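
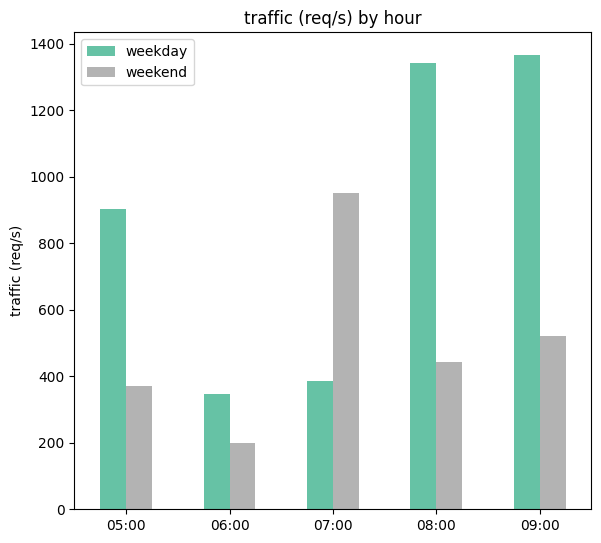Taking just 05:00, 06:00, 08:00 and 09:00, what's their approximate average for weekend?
≈ 400

(400 + 200 + 400 + 600) / 4 ≈ 400.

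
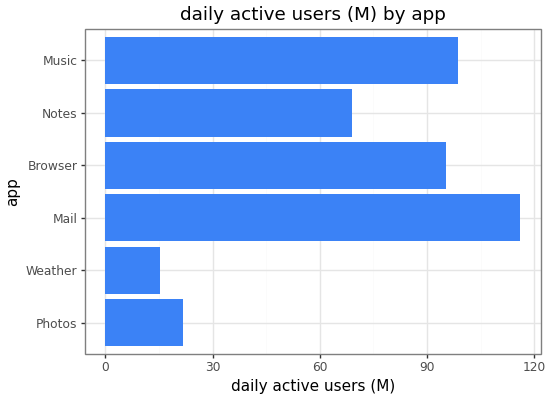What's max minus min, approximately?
Max Mail ≈ 120, min Weather ≈ 20; range ≈ 100.

≈ 100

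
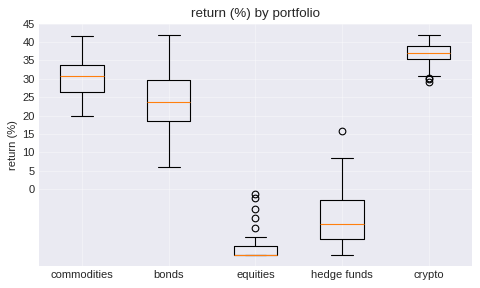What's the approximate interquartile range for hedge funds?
≈ 10

Q3 ≈ -5, Q1 ≈ -15; IQR ≈ 10.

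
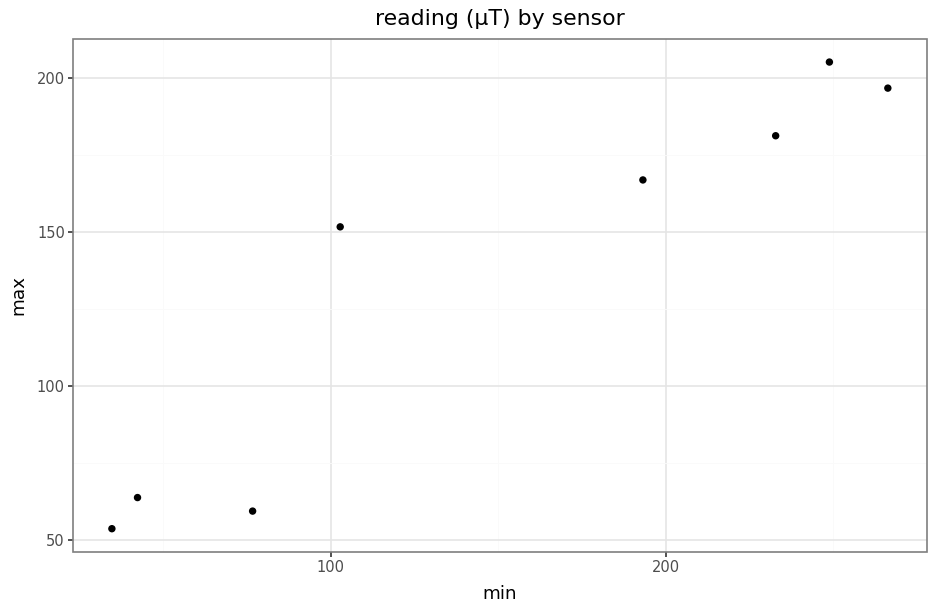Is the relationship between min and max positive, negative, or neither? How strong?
positive, strong

Points are positively correlated; strong (|r| ≈ 0.9).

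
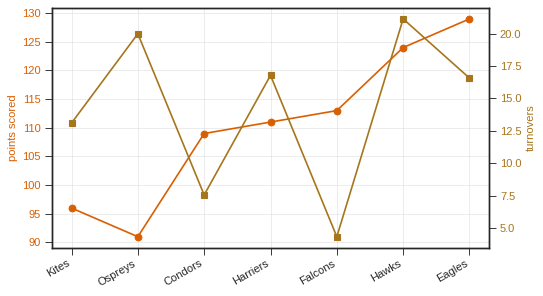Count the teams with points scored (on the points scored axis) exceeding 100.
Above 100: Condors, Harriers, Falcons, Hawks, Eagles.

5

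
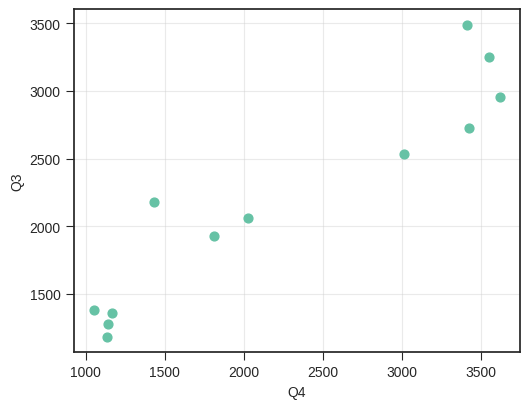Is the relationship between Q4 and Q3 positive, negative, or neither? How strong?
positive, strong

Points are positively correlated; strong (|r| ≈ 0.9).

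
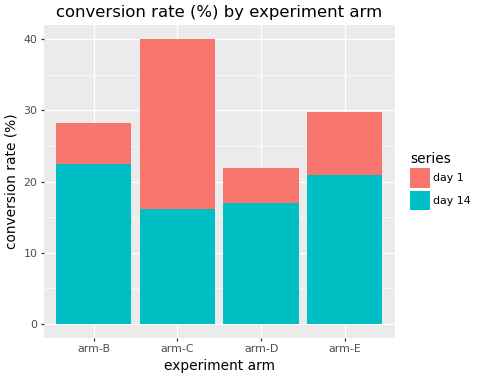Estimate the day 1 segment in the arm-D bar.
≈ 5

day 1 top ≈ 20, bottom ≈ 15; segment ≈ 5.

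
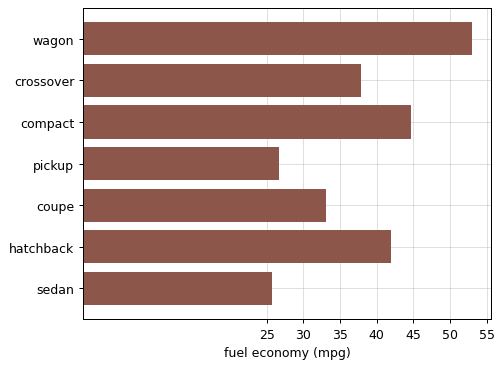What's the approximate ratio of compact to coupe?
compact ≈ 45, coupe ≈ 35; 45/35 ≈ 1.29.

≈ 1.29×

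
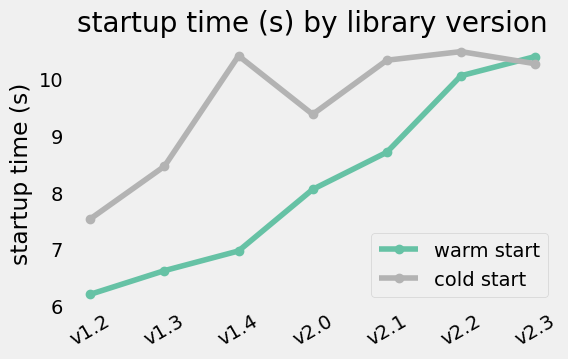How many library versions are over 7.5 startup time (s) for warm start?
Above 7.5: v2.0, v2.1, v2.2, v2.3.

4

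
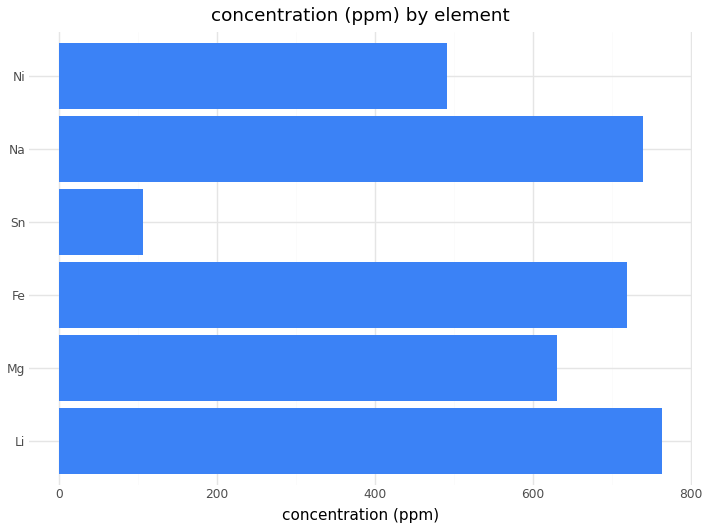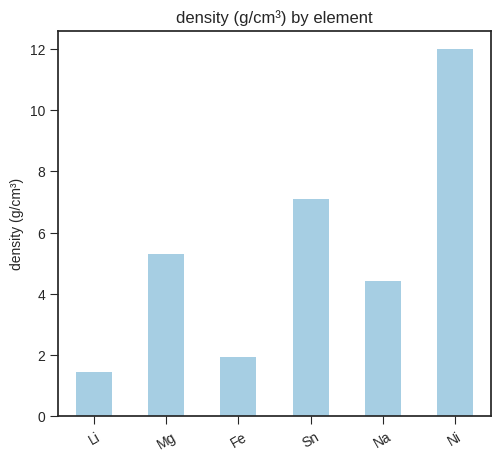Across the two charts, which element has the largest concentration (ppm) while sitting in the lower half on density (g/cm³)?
Chart 2 median density (g/cm³) ≈ 4; below-median elements: Li, Fe, Na. Among those, Li has the highest concentration (ppm) (≈ 800).

Li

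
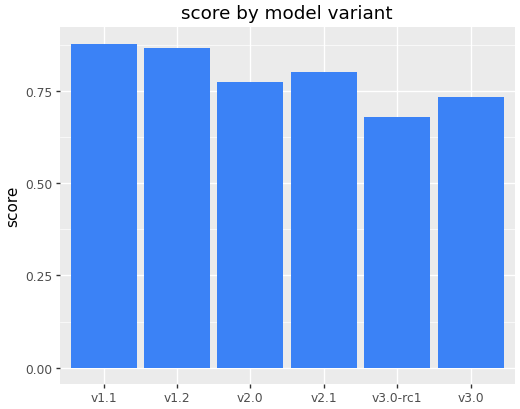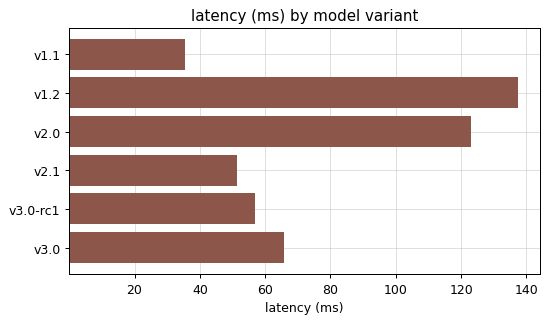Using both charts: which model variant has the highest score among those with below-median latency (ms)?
Chart 2 median latency (ms) ≈ 60; below-median model variants: v1.1, v2.1, v3.0-rc1. Among those, v1.1 has the highest score (≈ 0.9).

v1.1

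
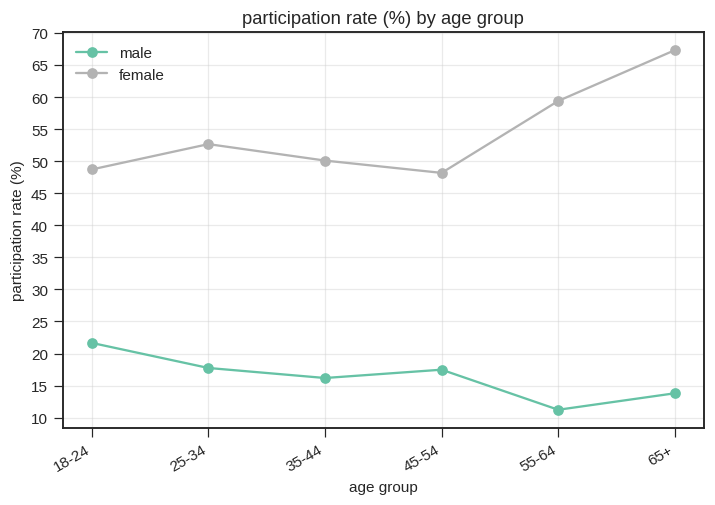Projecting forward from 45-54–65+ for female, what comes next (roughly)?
≈ 72.5

Last three: 50, 60, 65 → slope ≈ 7.5/step → next ≈ 72.5.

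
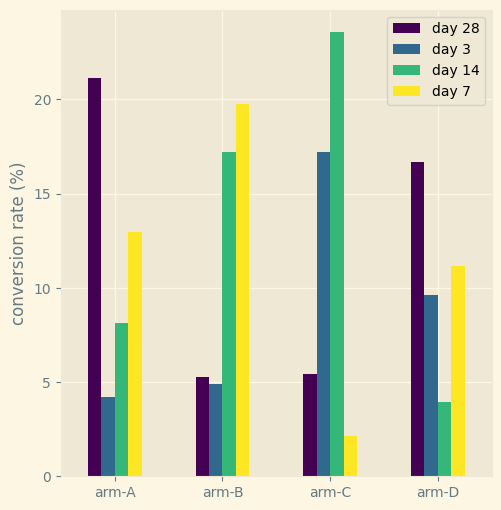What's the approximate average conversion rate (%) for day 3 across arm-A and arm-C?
≈ 11

(4 + 18) / 2 ≈ 11.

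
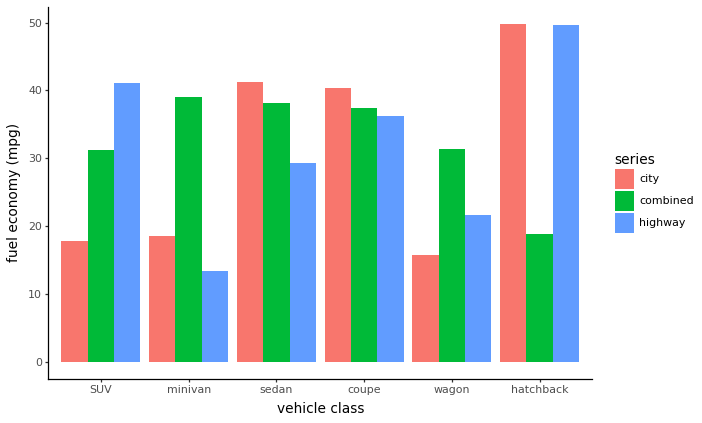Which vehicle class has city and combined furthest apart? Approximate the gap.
hatchback, ≈ 30 mpg

hatchback: city ≈ 50, combined ≈ 20 → gap ≈ 30. Next-largest (minivan) is only ≈ 20.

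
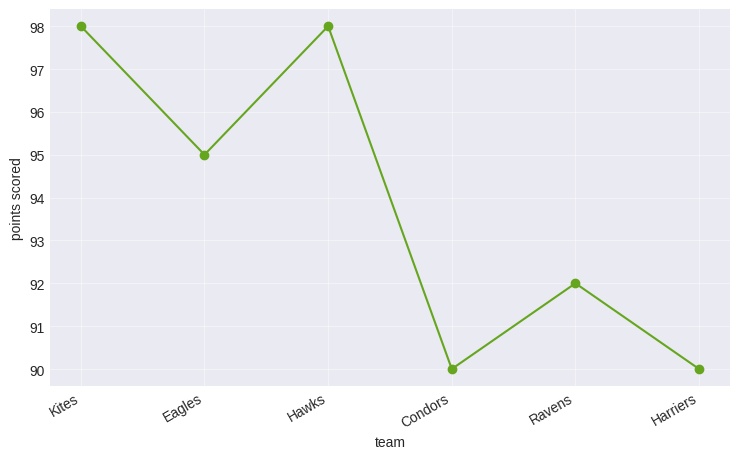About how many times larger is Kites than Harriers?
≈ 1.09×

Kites ≈ 98, Harriers ≈ 90; 98/90 ≈ 1.09.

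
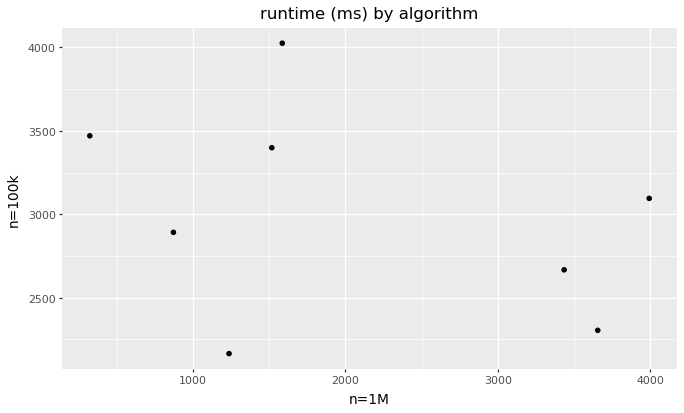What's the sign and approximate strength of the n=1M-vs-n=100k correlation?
Points are negatively correlated; weak (|r| ≈ 0.3).

negative, weak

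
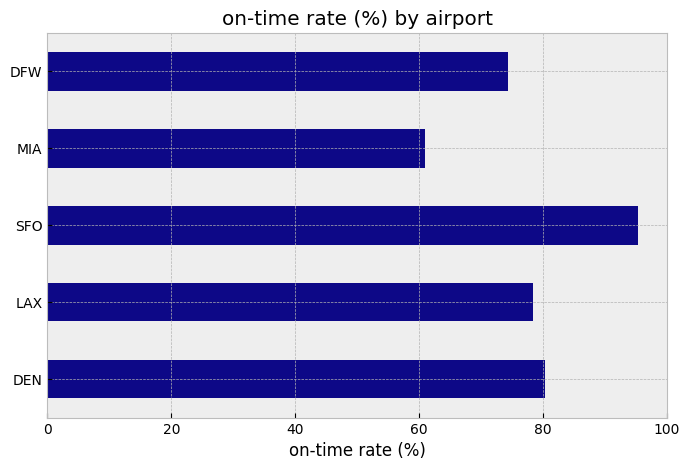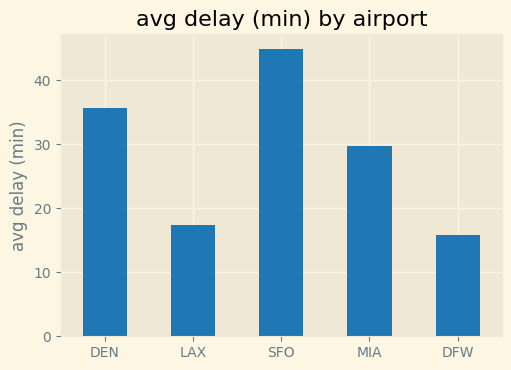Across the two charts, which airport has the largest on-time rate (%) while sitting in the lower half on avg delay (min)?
Chart 2 median avg delay (min) ≈ 30; below-median airports: LAX, DFW. Among those, LAX has the highest on-time rate (%) (≈ 80).

LAX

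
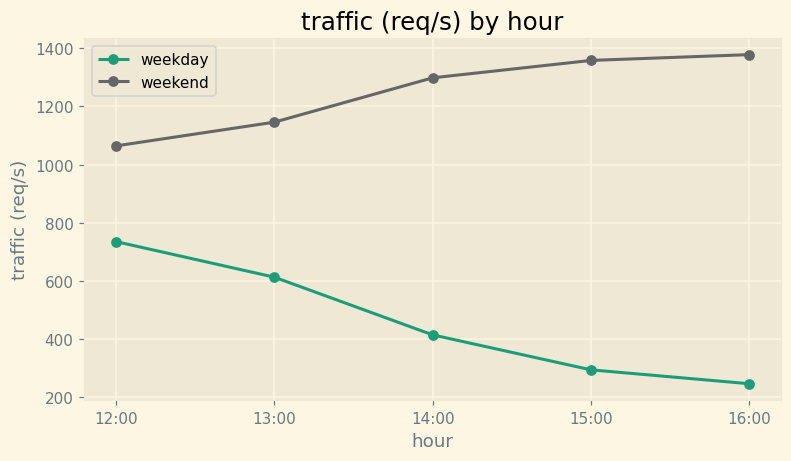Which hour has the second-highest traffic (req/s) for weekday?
Top 3 for weekday: 12:00 ≈ 700, 13:00 ≈ 600, 14:00 ≈ 400.

13:00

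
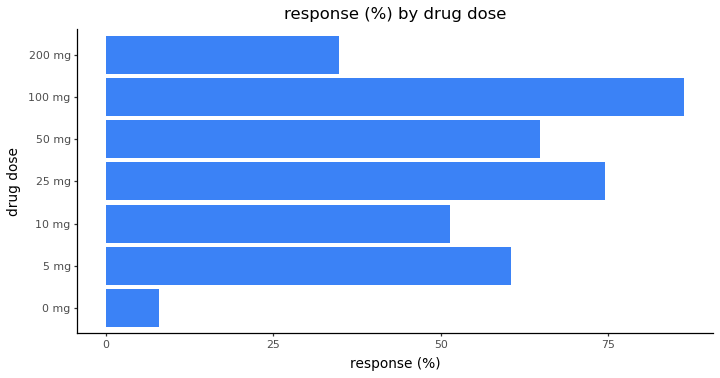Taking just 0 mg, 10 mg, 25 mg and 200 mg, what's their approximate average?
≈ 40

(10 + 50 + 70 + 30) / 4 ≈ 40.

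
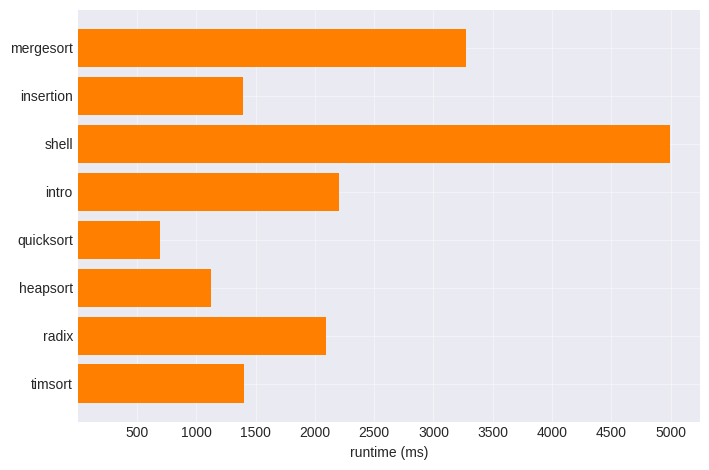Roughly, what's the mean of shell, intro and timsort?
≈ 2833

(5000 + 2000 + 1500) / 3 ≈ 2833.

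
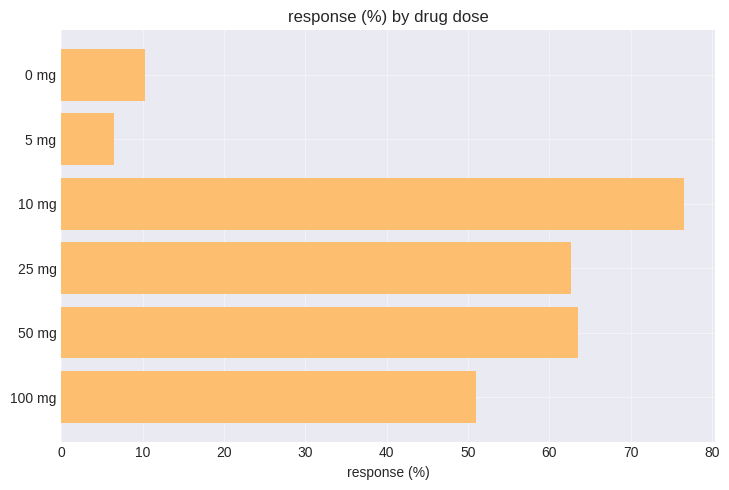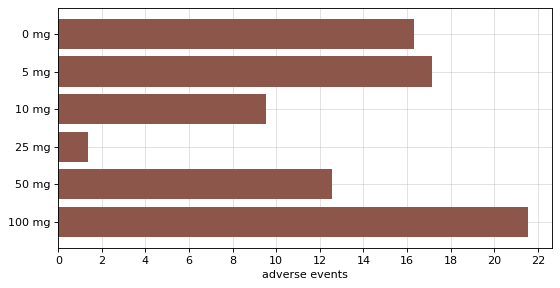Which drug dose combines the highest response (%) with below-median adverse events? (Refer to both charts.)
Chart 2 median adverse events ≈ 14; below-median drug doses: 10 mg, 25 mg, 50 mg. Among those, 10 mg has the highest response (%) (≈ 80).

10 mg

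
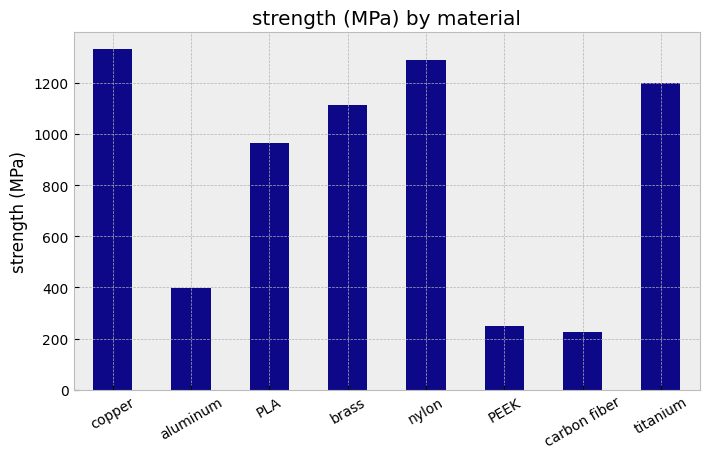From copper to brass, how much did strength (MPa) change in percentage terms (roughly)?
≈ -14.3%

copper ≈ 1400, brass ≈ 1200; (1200 − 1400) / 1400 ≈ -14.3%.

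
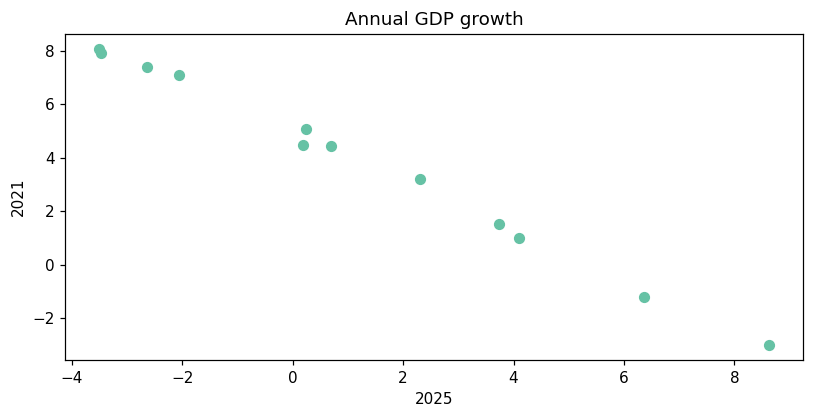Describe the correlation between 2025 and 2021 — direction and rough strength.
Points are negatively correlated; strong (|r| ≈ 1.0).

negative, strong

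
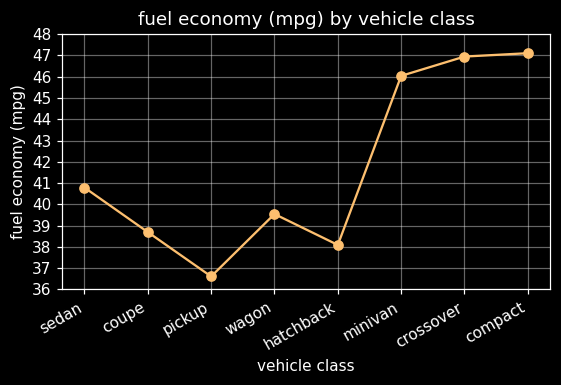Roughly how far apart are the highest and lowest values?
≈ 10

Max compact ≈ 47, min pickup ≈ 37; range ≈ 10.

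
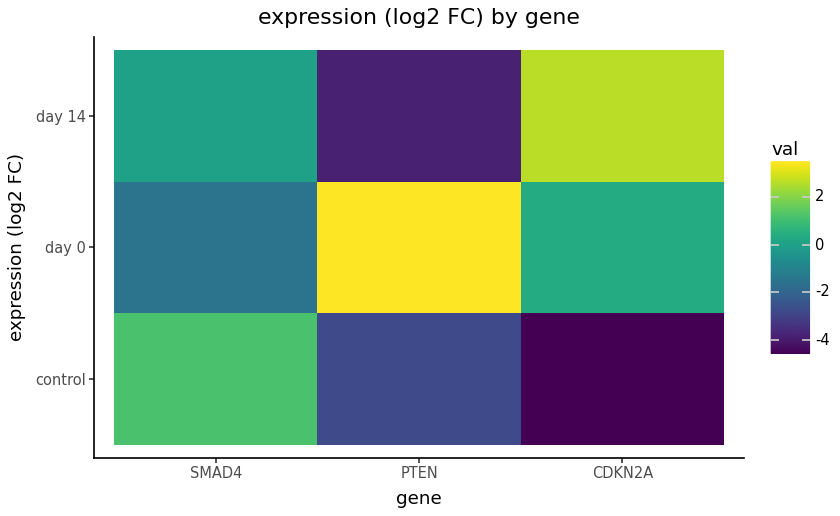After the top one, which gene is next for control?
Top 3 for control: SMAD4 ≈ 1, PTEN ≈ -3, CDKN2A ≈ -5.

PTEN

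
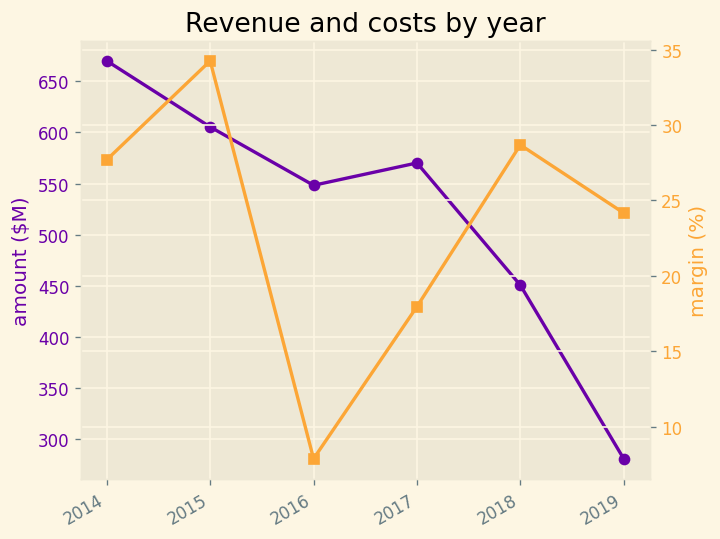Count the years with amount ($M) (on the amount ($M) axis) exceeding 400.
5

Above 400: 2014, 2015, 2016, 2017, 2018.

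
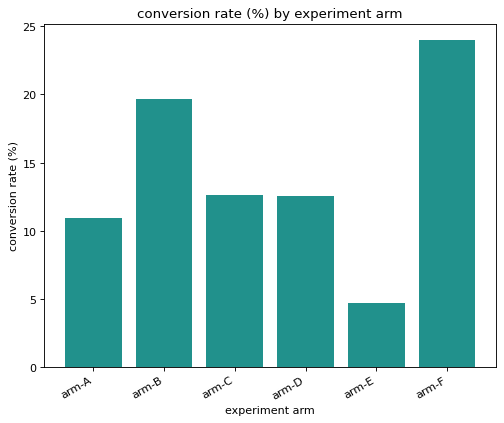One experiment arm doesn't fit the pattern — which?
arm-F ≈ 24; the rest sit between ≈ 4 and ≈ 20.

arm-F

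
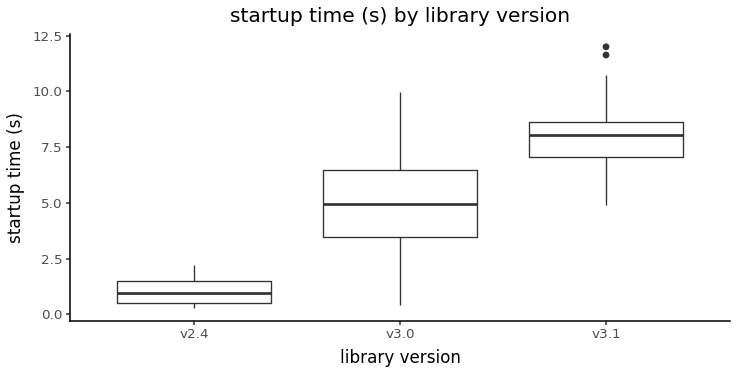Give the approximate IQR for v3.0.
≈ 3

Q3 ≈ 6, Q1 ≈ 3; IQR ≈ 3.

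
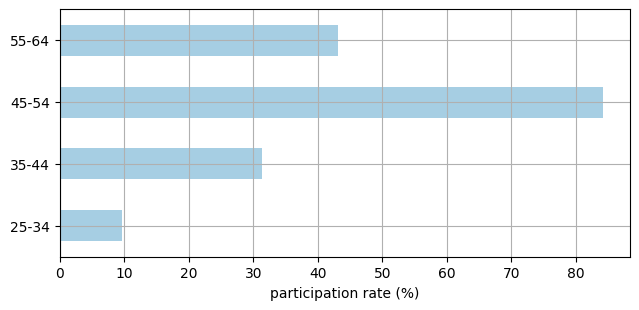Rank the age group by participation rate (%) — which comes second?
55-64

Top 3: 45-54 ≈ 80, 55-64 ≈ 40, 35-44 ≈ 30.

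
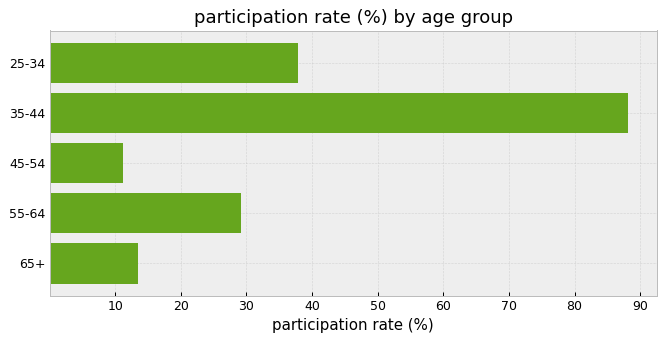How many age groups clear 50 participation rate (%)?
Above 50: 35-44.

1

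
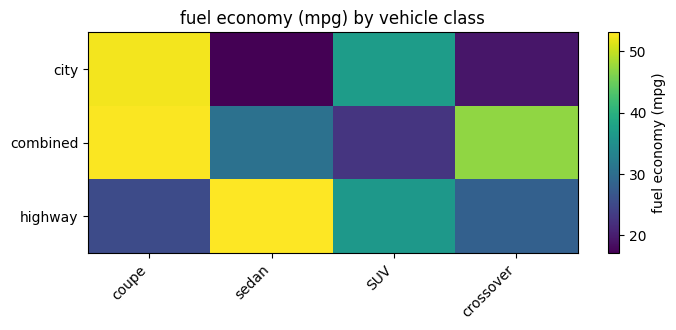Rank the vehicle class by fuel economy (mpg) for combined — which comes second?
crossover

Top 3 for combined: coupe ≈ 55, crossover ≈ 45, sedan ≈ 30.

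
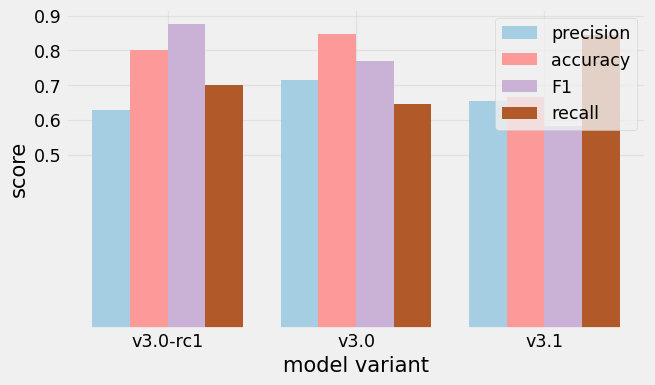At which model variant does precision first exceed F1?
v3.1

v3.0: precision ≈ 0.7 vs F1 ≈ 0.8 (not yet); v3.1: precision ≈ 0.7 vs F1 ≈ 0.6 (first crossover).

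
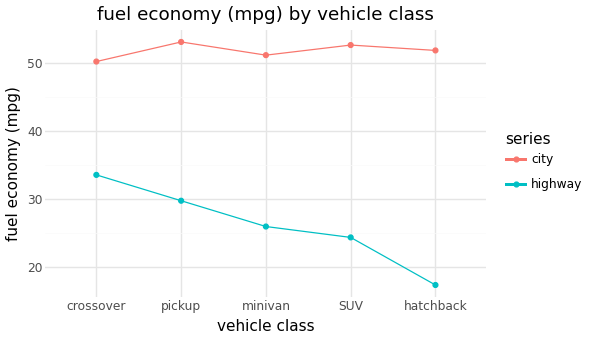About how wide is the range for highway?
≈ 20

Max crossover ≈ 35, min hatchback ≈ 15; range ≈ 20.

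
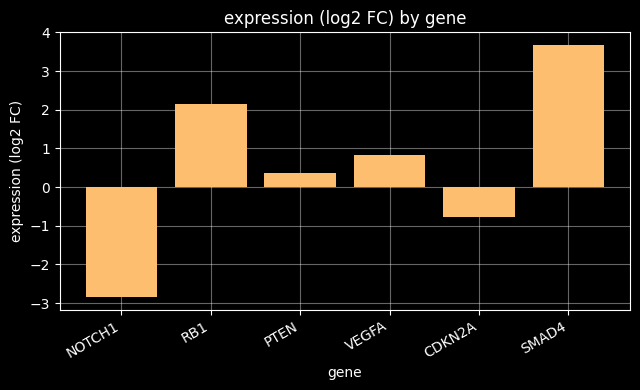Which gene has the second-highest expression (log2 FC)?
Top 3: SMAD4 ≈ 4, RB1 ≈ 2, VEGFA ≈ 1.

RB1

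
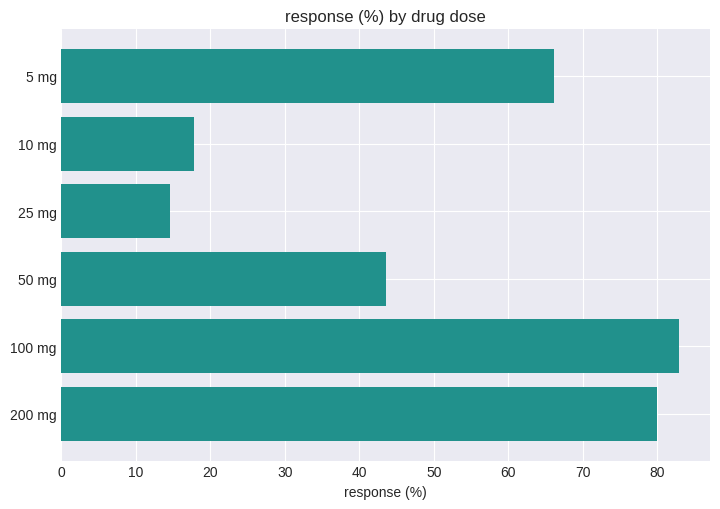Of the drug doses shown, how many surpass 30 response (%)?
4

Above 30: 5 mg, 50 mg, 100 mg, 200 mg.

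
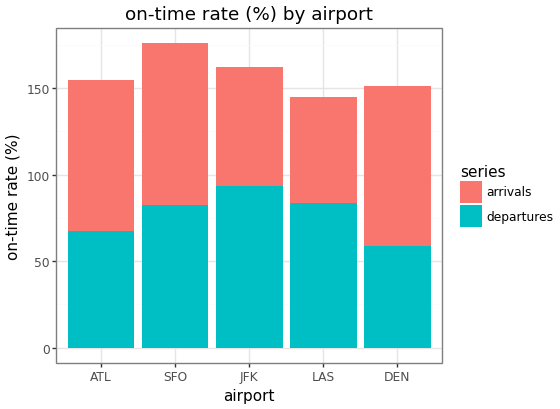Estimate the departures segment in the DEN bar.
departures top ≈ 60, bottom ≈ 0; segment ≈ 60.

≈ 60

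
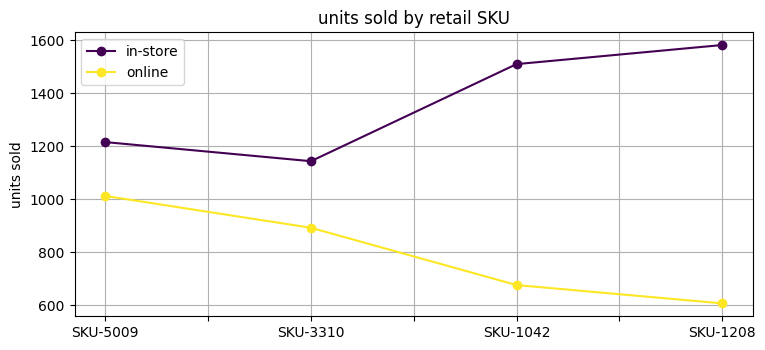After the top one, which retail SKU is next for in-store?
Top 3 for in-store: SKU-1208 ≈ 1600, SKU-1042 ≈ 1500, SKU-5009 ≈ 1200.

SKU-1042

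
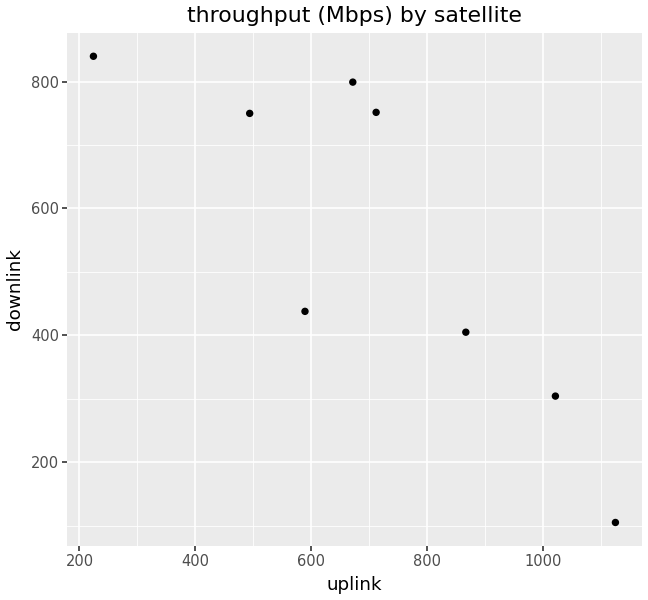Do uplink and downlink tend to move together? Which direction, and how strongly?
Points are negatively correlated; strong (|r| ≈ 0.8).

negative, strong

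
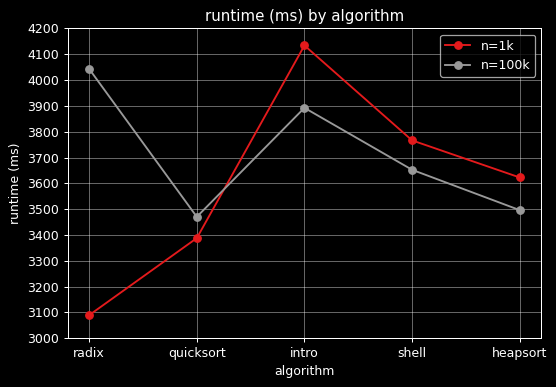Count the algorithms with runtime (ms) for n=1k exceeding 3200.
4

Above 3200: quicksort, intro, shell, heapsort.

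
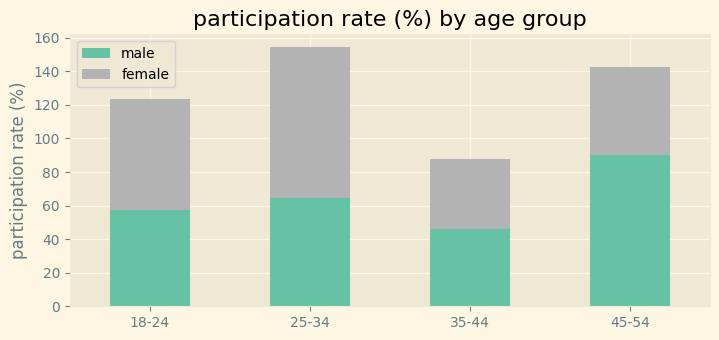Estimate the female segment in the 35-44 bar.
female top ≈ 80, bottom ≈ 40; segment ≈ 40.

≈ 40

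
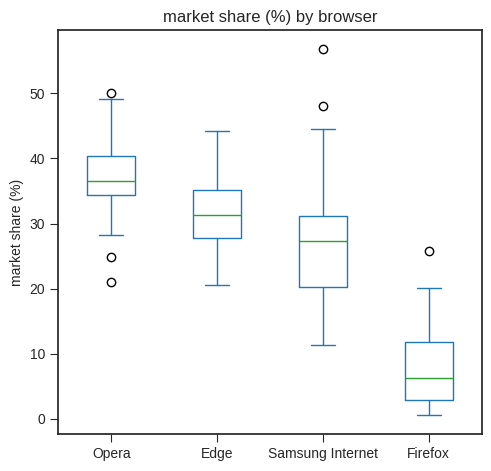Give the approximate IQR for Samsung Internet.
≈ 10

Q3 ≈ 30, Q1 ≈ 20; IQR ≈ 10.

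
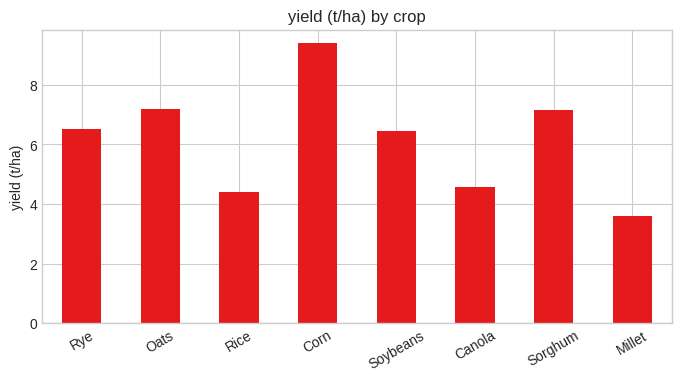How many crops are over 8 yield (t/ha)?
1

Above 8: Corn.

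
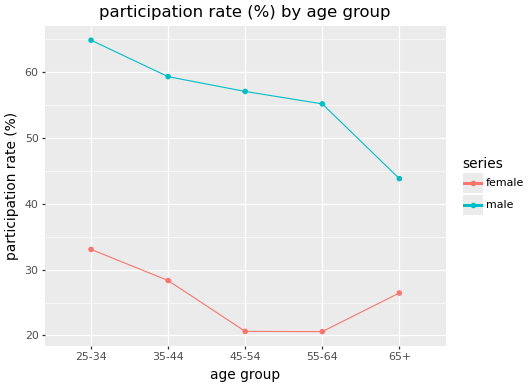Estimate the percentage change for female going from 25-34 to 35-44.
≈ -14.3%

25-34 ≈ 35, 35-44 ≈ 30; (30 − 35) / 35 ≈ -14.3%.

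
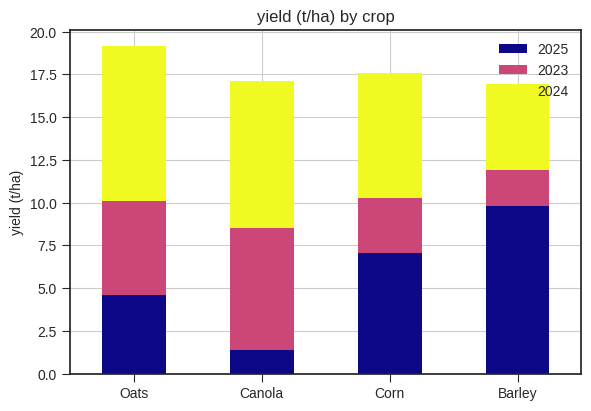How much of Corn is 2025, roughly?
2025 top ≈ 8, bottom ≈ 0; segment ≈ 8.

≈ 8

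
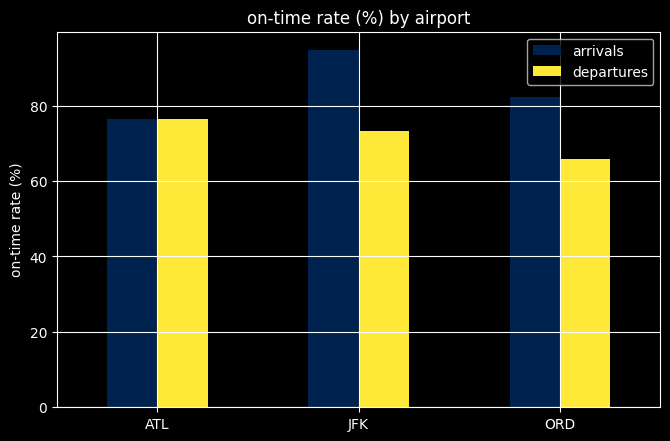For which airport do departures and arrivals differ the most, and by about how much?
JFK, ≈ 20 %

JFK: departures ≈ 70, arrivals ≈ 90 → gap ≈ 20. Next-largest (ORD) is only ≈ 10.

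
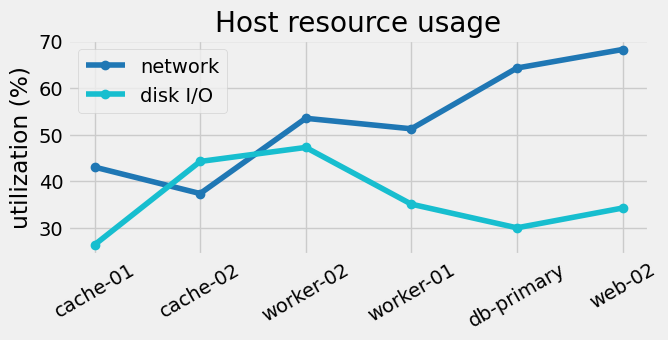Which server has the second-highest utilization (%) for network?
db-primary

Top 3 for network: web-02 ≈ 70, db-primary ≈ 65, worker-02 ≈ 55.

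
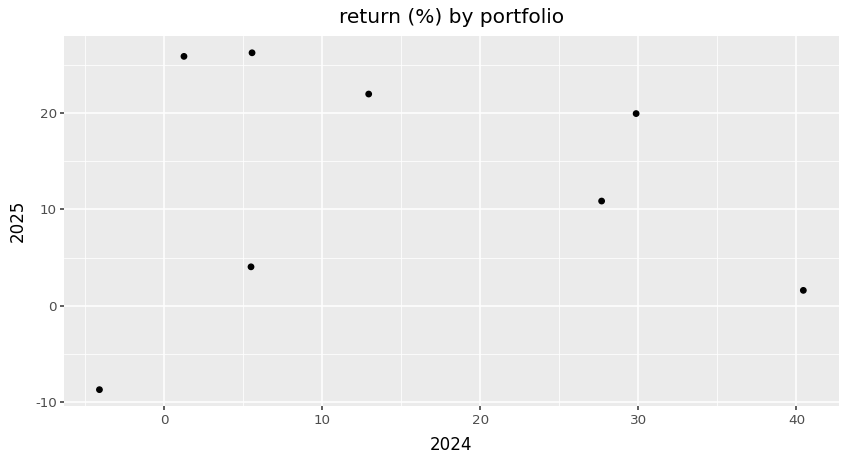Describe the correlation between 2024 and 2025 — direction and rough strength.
no clear correlation

Points are roughly uncorrelated; weak (|r| ≈ 0.0).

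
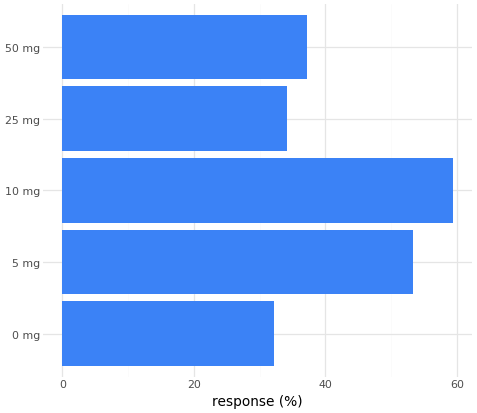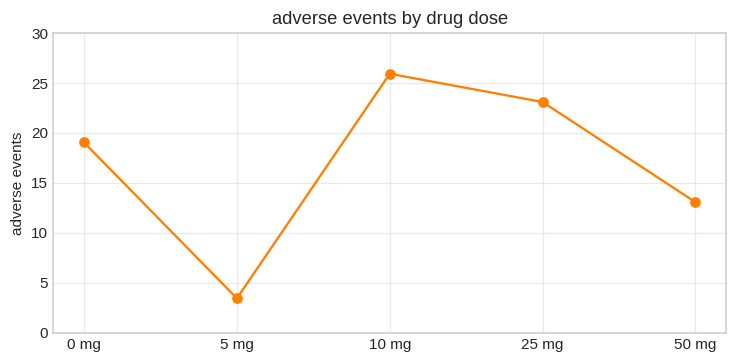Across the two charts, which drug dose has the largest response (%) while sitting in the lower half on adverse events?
5 mg

Chart 2 median adverse events ≈ 20; below-median drug doses: 5 mg, 50 mg. Among those, 5 mg has the highest response (%) (≈ 50).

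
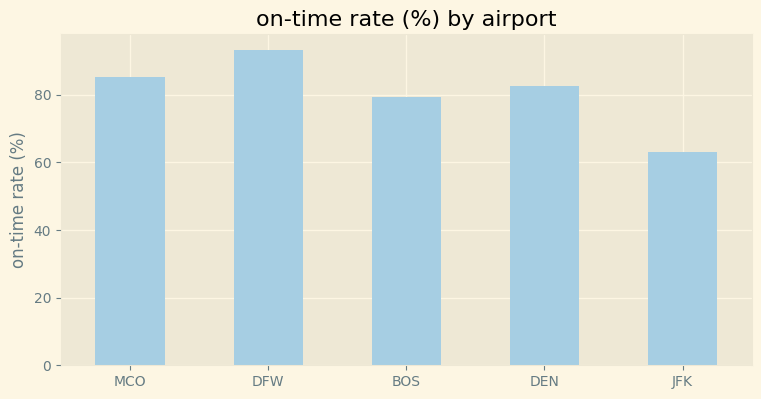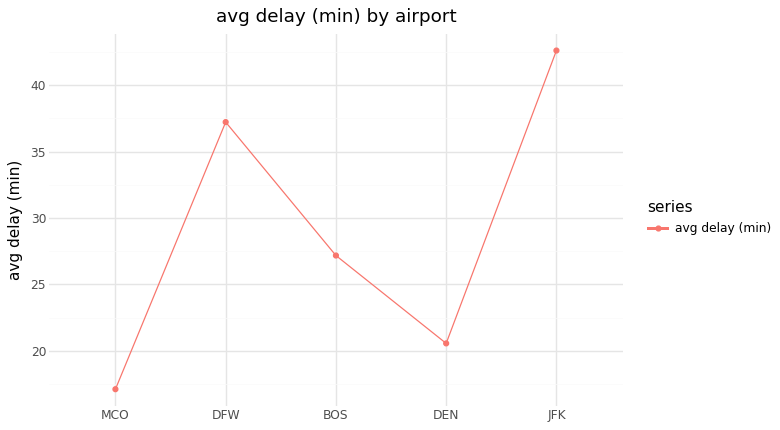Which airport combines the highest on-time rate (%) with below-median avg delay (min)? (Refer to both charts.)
MCO

Chart 2 median avg delay (min) ≈ 25; below-median airports: MCO, DEN. Among those, MCO has the highest on-time rate (%) (≈ 90).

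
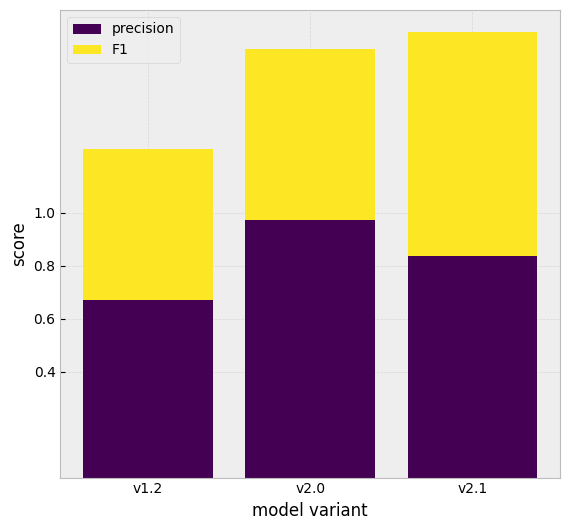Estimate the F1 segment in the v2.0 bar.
≈ 0.6

F1 top ≈ 1.6, bottom ≈ 1.0; segment ≈ 0.6.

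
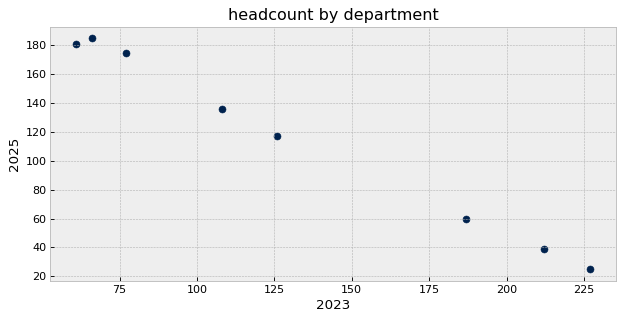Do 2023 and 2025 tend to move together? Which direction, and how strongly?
Points are negatively correlated; strong (|r| ≈ 1.0).

negative, strong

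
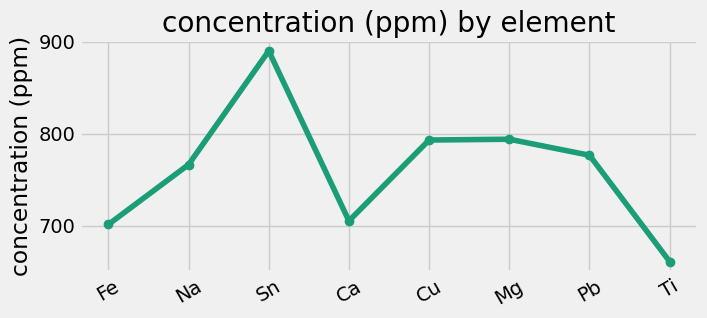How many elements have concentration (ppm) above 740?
Above 740: Na, Sn, Cu, Mg, Pb.

5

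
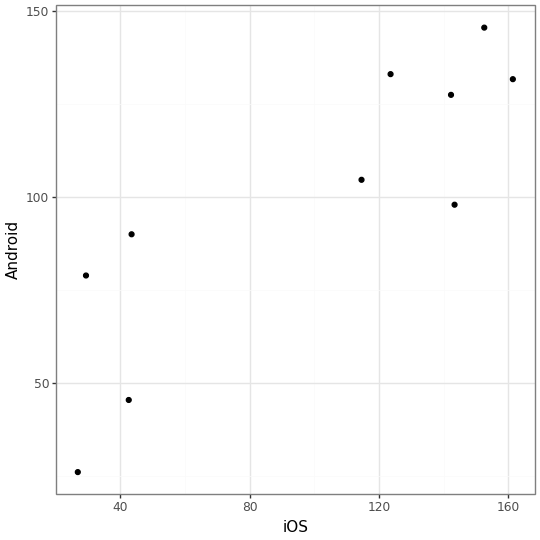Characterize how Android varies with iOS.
positive, strong

Points are positively correlated; strong (|r| ≈ 0.9).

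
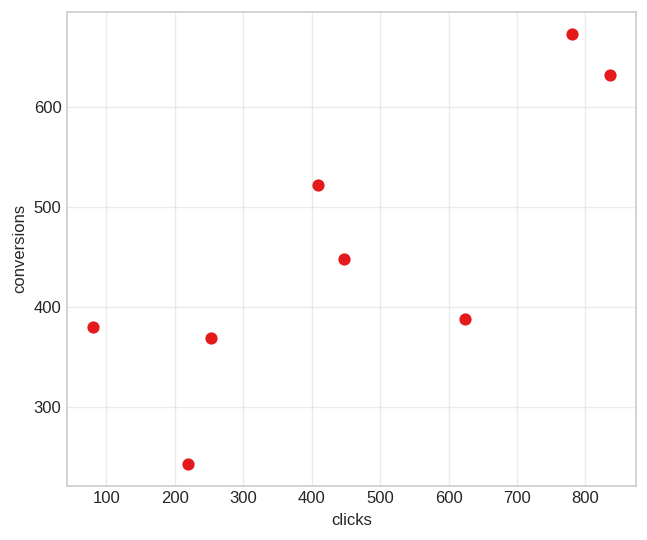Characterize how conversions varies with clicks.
positive, strong

Points are positively correlated; strong (|r| ≈ 0.8).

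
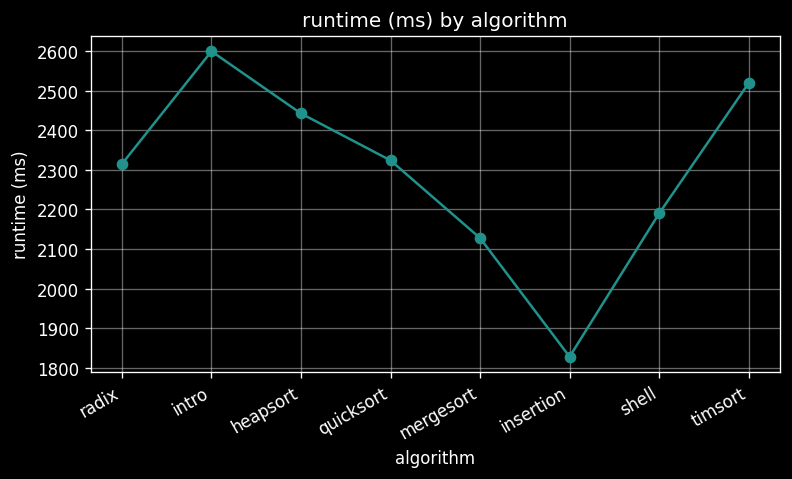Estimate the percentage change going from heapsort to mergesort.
heapsort ≈ 2400, mergesort ≈ 2100; (2100 − 2400) / 2400 ≈ -12.5%.

≈ -12.5%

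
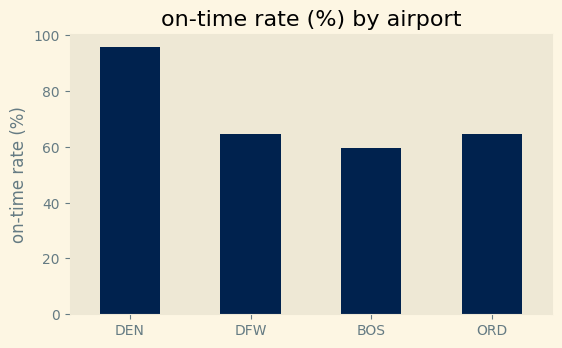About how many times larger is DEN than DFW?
DEN ≈ 100, DFW ≈ 60; 100/60 ≈ 1.67.

≈ 1.67×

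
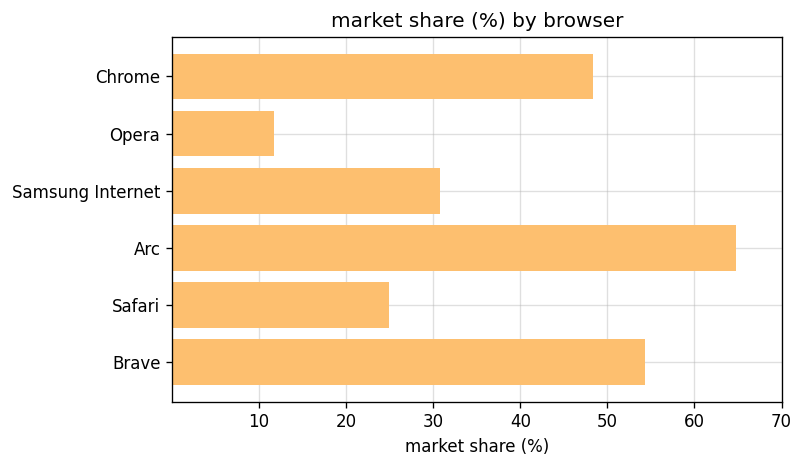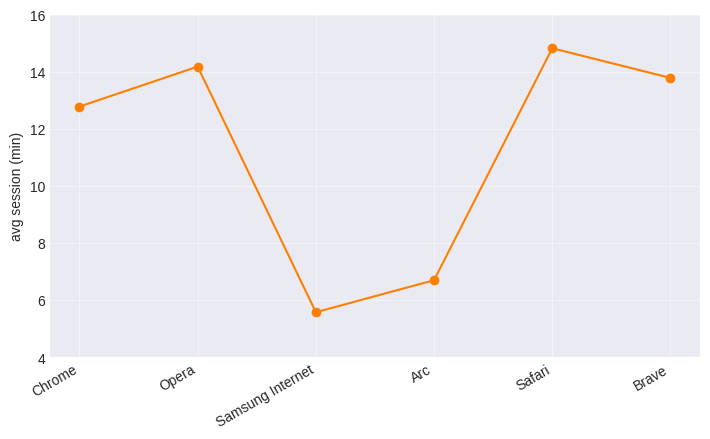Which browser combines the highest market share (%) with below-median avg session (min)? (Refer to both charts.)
Arc

Chart 2 median avg session (min) ≈ 14; below-median browsers: Chrome, Samsung Internet, Arc. Among those, Arc has the highest market share (%) (≈ 60).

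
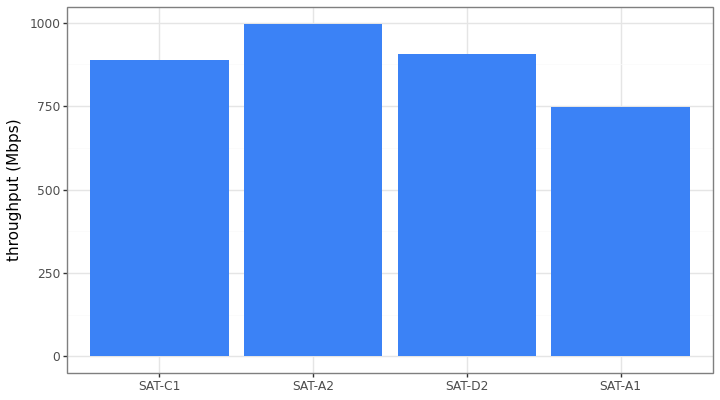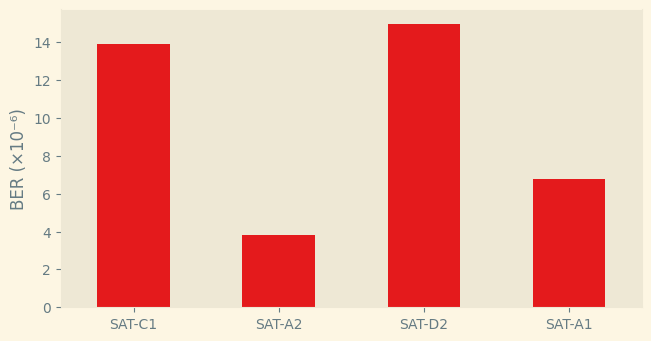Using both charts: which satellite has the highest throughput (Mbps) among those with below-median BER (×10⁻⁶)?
SAT-A2

Chart 2 median BER (×10⁻⁶) ≈ 10; below-median satellites: SAT-A2, SAT-A1. Among those, SAT-A2 has the highest throughput (Mbps) (≈ 1000).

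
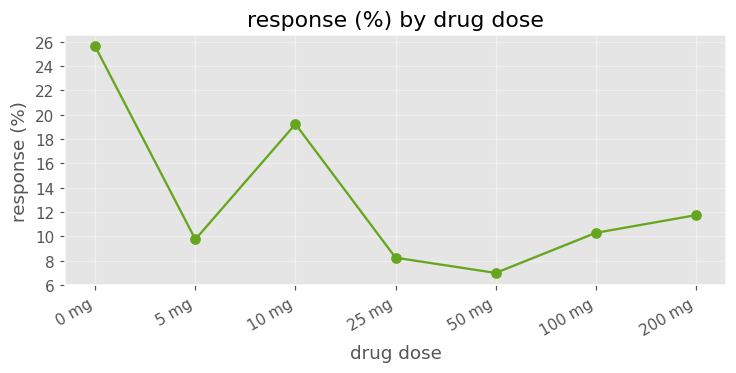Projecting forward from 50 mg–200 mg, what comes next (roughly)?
Last three: 6, 10, 12 → slope ≈ 3/step → next ≈ 15.

≈ 15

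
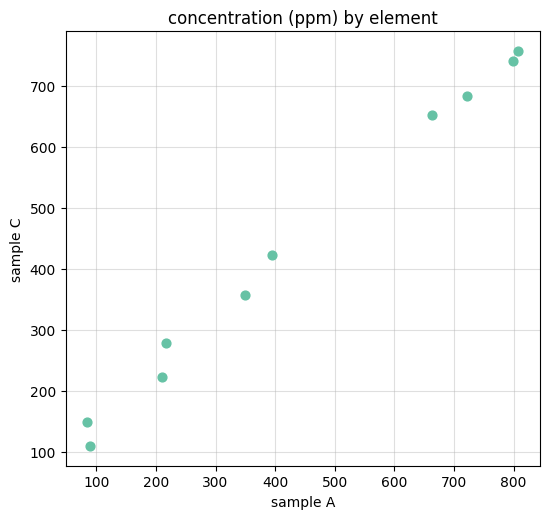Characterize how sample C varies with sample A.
positive, strong

Points are positively correlated; strong (|r| ≈ 1.0).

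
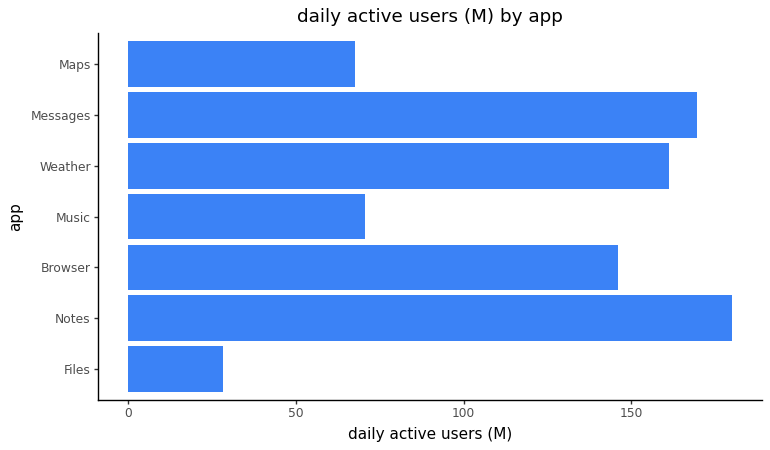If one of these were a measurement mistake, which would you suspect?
Files

Files ≈ 20; the rest sit between ≈ 60 and ≈ 180.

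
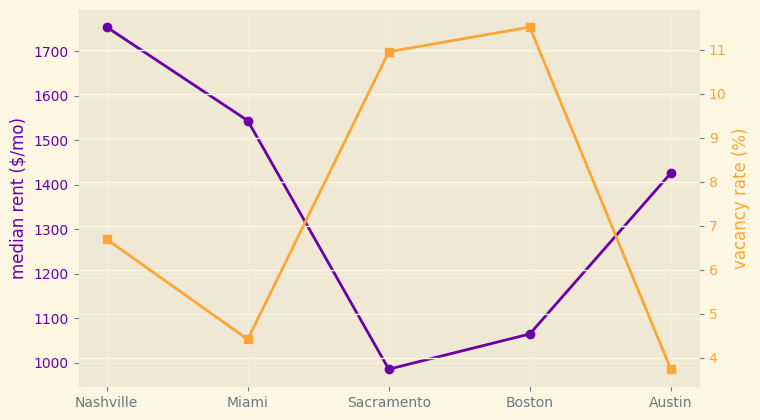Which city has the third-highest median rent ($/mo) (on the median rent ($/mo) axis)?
Top 4 (on the median rent ($/mo) axis): Nashville ≈ 1800, Miami ≈ 1500, Austin ≈ 1400, Boston ≈ 1100.

Austin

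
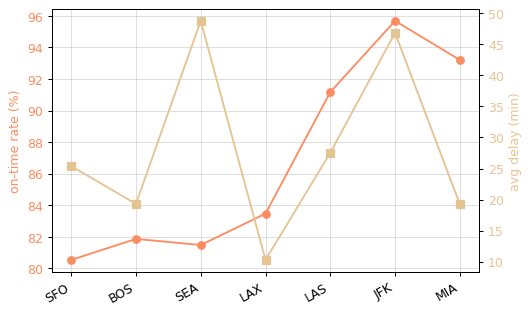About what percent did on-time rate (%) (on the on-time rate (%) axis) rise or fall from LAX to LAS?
≈ +9.5%

LAX ≈ 84, LAS ≈ 92; (92 − 84) / 84 ≈ +9.5%.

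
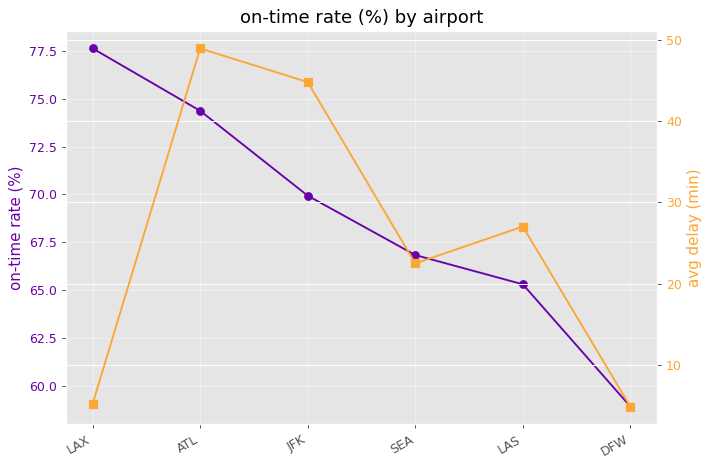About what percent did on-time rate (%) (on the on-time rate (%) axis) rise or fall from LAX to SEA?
LAX ≈ 78, SEA ≈ 66; (66 − 78) / 78 ≈ -15.4%.

≈ -15.4%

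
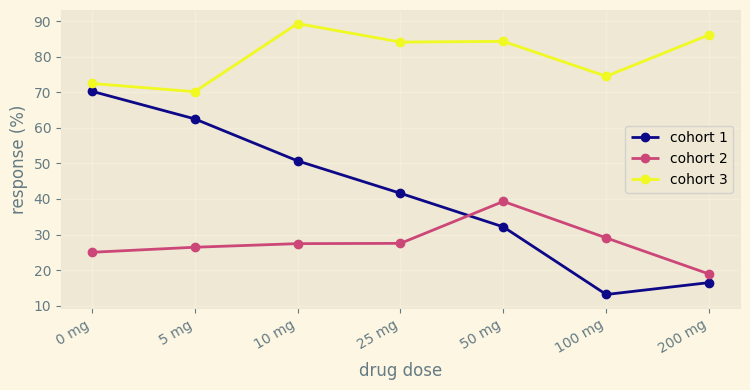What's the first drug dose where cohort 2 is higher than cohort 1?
50 mg

25 mg: cohort 2 ≈ 30 vs cohort 1 ≈ 40 (not yet); 50 mg: cohort 2 ≈ 40 vs cohort 1 ≈ 30 (first crossover).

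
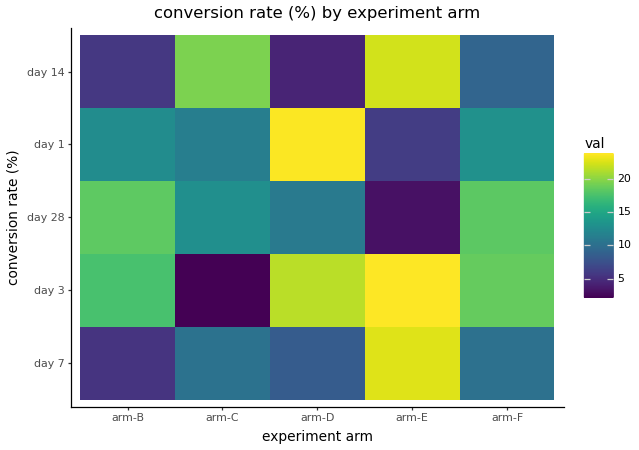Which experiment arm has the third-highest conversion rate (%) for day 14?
Top 4 for day 14: arm-E ≈ 22, arm-C ≈ 20, arm-F ≈ 10, arm-B ≈ 6.

arm-F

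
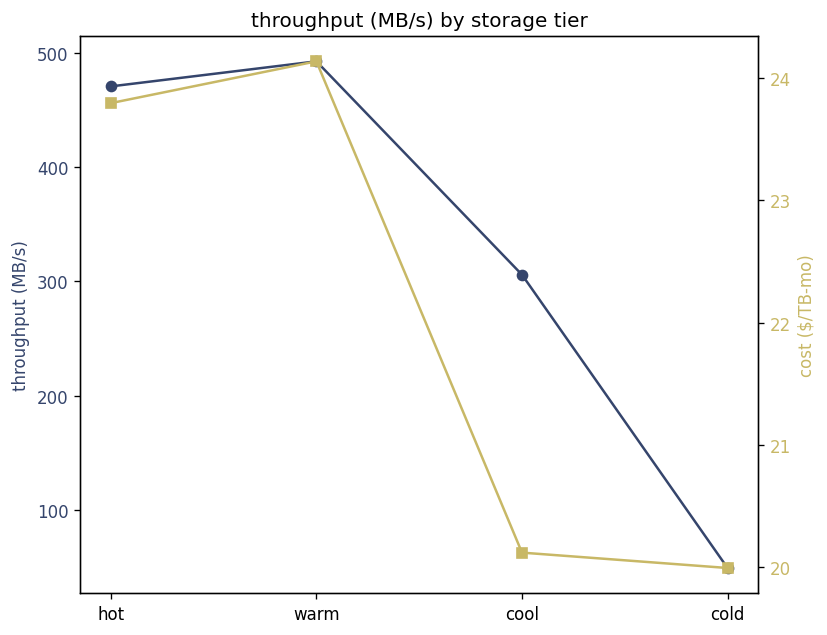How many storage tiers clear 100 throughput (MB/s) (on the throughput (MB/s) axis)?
3

Above 100: hot, warm, cool.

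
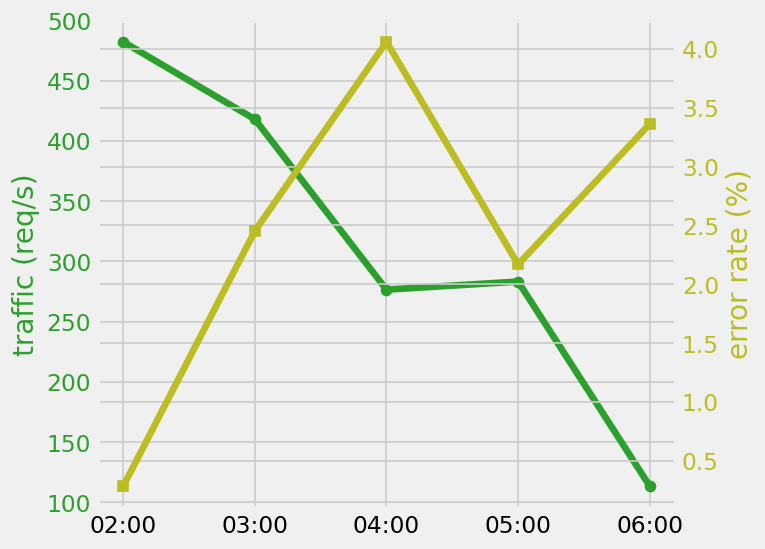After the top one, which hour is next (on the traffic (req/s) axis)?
03:00

Top 3 (on the traffic (req/s) axis): 02:00 ≈ 500, 03:00 ≈ 400, 05:00 ≈ 300.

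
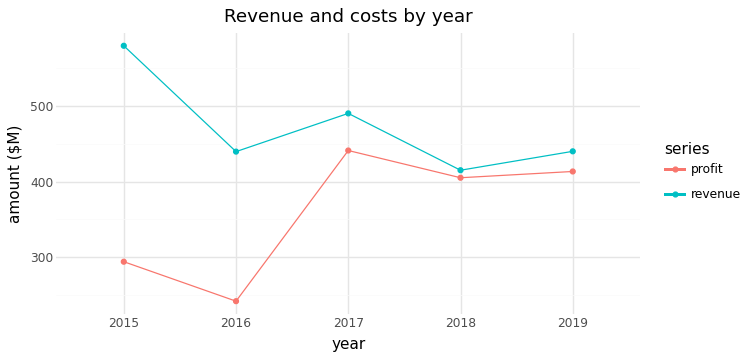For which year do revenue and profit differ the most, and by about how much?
2015: revenue ≈ 600, profit ≈ 300 → gap ≈ 300. Next-largest (2016) is only ≈ 200.

2015, ≈ 300 $M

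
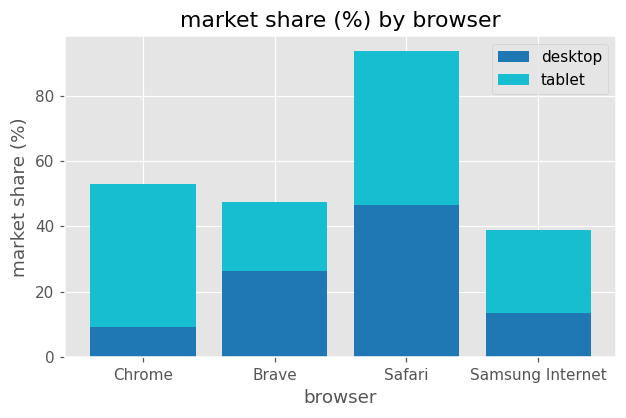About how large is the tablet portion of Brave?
tablet top ≈ 50, bottom ≈ 30; segment ≈ 20.

≈ 20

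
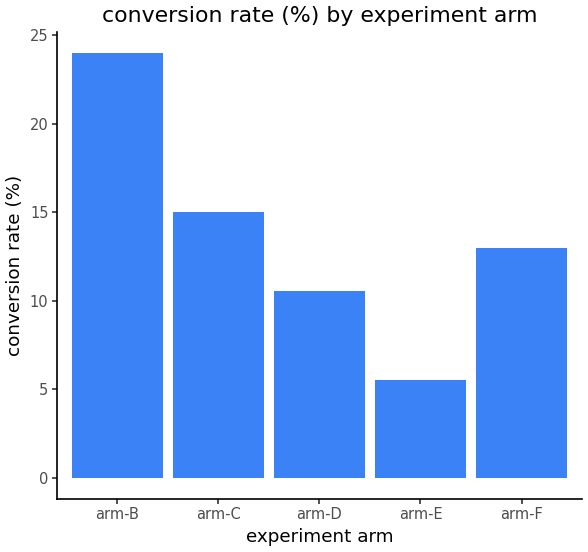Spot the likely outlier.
arm-B

arm-B ≈ 24; the rest sit between ≈ 6 and ≈ 16.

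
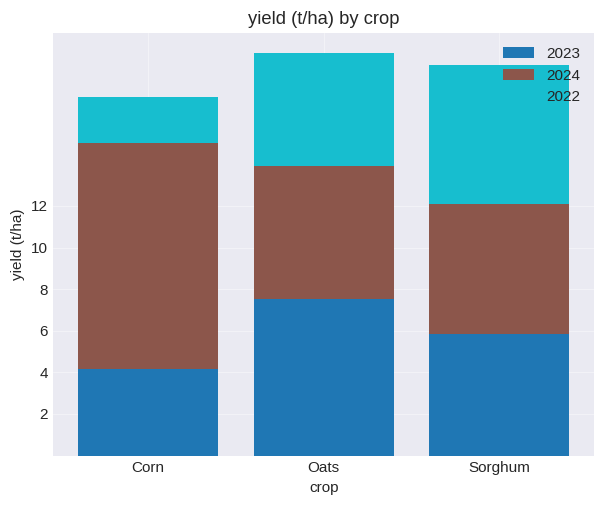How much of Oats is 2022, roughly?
≈ 6

2022 top ≈ 20, bottom ≈ 14; segment ≈ 6.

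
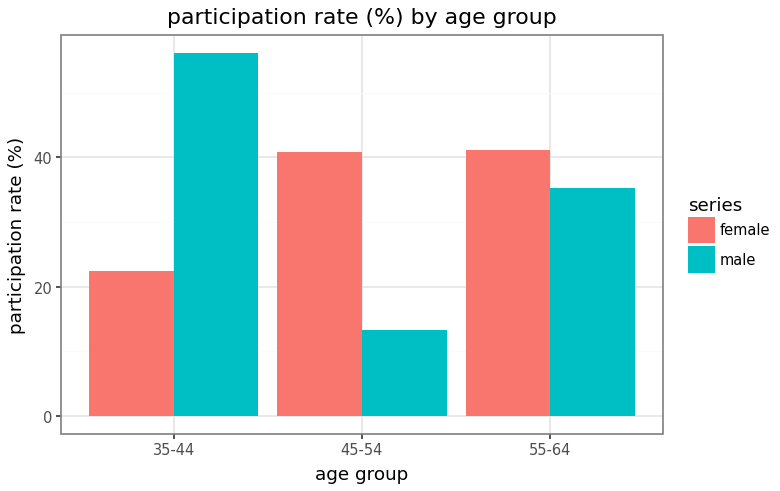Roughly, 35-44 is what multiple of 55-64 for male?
≈ 1.57×

35-44 ≈ 55, 55-64 ≈ 35; 55/35 ≈ 1.57.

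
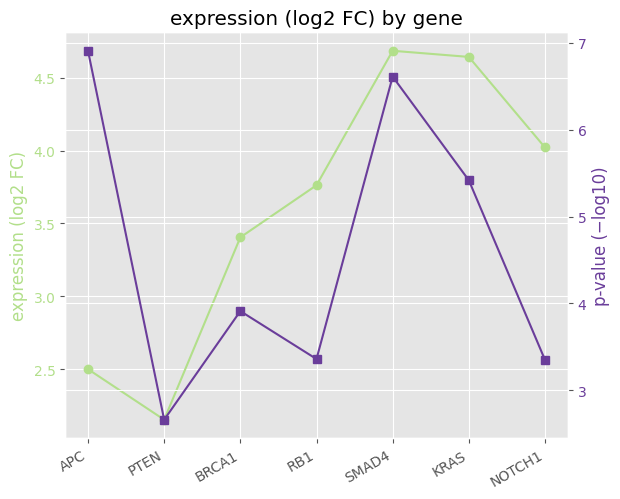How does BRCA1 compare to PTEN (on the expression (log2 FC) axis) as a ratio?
≈ 1.75×

BRCA1 ≈ 3.5, PTEN ≈ 2.0; 3.5/2.0 ≈ 1.75.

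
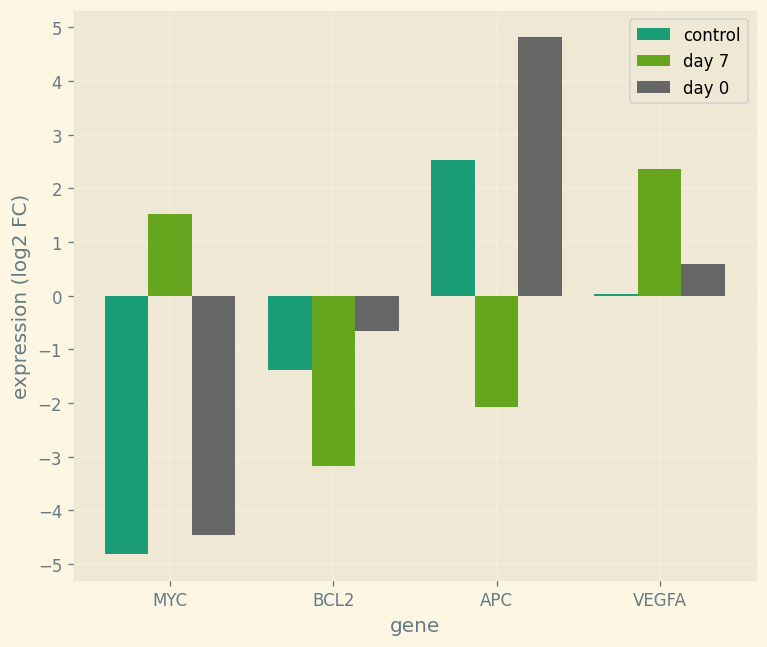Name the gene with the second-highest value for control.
Top 3 for control: APC ≈ 3, VEGFA ≈ 0, BCL2 ≈ -1.

VEGFA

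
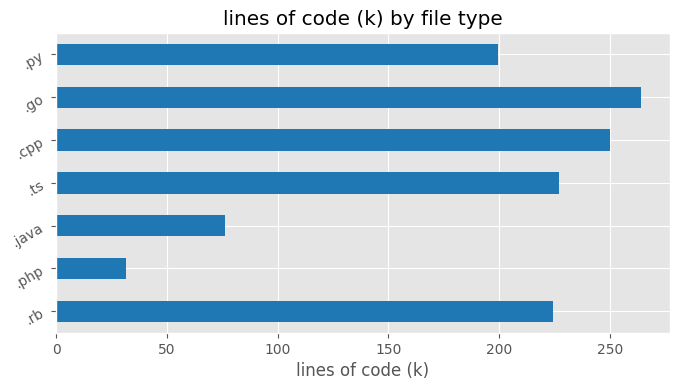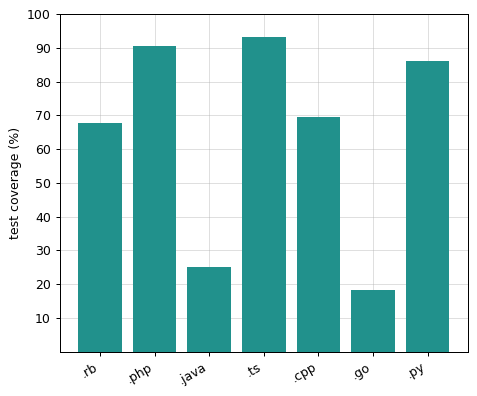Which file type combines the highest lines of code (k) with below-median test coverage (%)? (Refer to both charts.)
.go

Chart 2 median test coverage (%) ≈ 70; below-median file types: .rb, .java, .go. Among those, .go has the highest lines of code (k) (≈ 275).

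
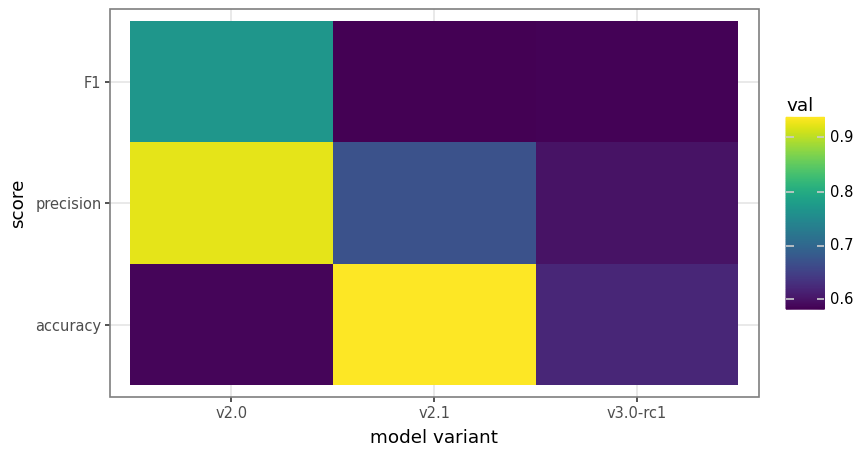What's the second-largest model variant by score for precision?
Top 3 for precision: v2.0 ≈ 0.90, v2.1 ≈ 0.65, v3.0-rc1 ≈ 0.60.

v2.1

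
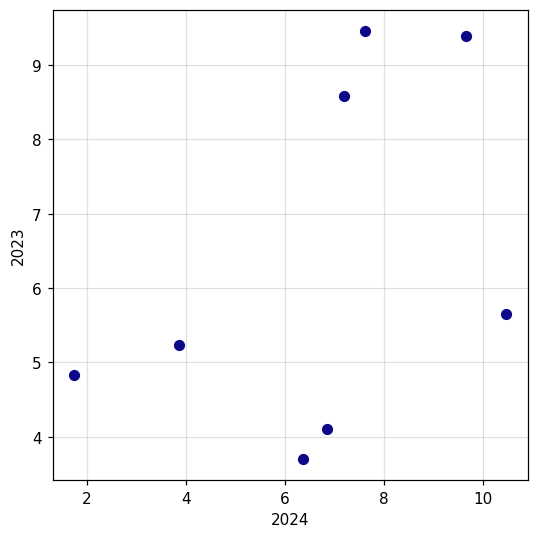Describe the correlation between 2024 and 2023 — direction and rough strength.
positive, moderate

Points are positively correlated; moderate (|r| ≈ 0.5).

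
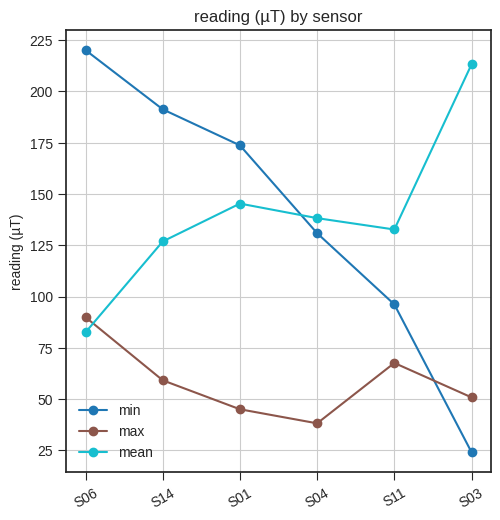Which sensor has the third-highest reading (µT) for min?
Top 4 for min: S06 ≈ 220, S14 ≈ 200, S01 ≈ 180, S04 ≈ 140.

S01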